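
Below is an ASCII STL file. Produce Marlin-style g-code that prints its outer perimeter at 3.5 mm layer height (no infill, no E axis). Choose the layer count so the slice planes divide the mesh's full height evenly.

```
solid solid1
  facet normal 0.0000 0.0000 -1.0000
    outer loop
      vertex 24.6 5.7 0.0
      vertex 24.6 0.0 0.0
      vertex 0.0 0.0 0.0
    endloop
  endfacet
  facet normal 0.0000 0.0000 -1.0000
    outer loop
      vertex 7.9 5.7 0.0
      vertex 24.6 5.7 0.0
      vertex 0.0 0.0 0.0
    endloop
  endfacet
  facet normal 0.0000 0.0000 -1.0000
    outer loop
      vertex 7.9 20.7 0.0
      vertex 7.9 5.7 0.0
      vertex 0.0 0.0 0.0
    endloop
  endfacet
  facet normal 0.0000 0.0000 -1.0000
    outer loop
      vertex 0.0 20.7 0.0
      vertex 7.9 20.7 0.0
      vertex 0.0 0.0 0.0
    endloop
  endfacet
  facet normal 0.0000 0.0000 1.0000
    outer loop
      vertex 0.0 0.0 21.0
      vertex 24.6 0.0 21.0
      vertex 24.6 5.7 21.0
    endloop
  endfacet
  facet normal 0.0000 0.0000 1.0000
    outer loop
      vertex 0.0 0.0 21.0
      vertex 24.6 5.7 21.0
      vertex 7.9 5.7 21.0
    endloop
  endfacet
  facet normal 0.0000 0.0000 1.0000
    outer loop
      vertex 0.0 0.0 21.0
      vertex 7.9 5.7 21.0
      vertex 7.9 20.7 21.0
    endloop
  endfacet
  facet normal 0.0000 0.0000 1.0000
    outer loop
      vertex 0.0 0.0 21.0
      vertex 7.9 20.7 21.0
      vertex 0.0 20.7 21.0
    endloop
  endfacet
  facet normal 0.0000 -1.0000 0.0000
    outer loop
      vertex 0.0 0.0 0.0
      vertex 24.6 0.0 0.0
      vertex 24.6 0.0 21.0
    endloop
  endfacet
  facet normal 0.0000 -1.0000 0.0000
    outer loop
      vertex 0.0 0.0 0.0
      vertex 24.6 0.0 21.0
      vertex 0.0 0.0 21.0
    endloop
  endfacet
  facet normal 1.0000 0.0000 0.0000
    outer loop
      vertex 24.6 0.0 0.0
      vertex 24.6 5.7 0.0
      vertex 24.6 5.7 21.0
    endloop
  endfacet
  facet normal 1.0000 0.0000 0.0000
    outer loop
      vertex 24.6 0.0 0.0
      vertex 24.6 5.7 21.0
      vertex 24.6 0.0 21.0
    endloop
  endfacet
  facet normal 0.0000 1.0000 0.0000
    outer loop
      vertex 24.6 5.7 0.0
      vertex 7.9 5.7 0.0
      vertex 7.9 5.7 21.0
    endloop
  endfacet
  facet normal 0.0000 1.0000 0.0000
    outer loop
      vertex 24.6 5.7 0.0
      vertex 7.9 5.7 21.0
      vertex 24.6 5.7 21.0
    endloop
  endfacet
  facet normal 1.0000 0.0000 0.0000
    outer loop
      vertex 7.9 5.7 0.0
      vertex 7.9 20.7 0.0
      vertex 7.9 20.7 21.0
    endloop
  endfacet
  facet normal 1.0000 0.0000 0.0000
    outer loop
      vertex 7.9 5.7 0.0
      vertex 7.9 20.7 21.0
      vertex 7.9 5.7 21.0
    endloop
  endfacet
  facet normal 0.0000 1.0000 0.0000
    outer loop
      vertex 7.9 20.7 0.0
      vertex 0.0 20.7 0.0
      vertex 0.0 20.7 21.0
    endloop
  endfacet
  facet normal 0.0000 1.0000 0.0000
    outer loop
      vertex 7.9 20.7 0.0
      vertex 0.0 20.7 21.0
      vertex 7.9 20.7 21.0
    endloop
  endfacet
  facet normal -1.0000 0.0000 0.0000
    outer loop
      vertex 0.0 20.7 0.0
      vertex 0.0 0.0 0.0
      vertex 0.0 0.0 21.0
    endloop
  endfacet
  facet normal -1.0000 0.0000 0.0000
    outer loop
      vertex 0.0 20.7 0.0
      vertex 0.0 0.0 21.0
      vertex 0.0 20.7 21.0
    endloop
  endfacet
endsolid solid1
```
; perimeter-only toolpath
G21 ; units = mm
G90 ; absolute positioning
G28 ; home
; layer 1
G0 Z3.5
G0 X0.0 Y0.0
G1 X24.6 Y0.0
G1 X24.6 Y5.7
G1 X7.9 Y5.7
G1 X7.9 Y20.7
G1 X0.0 Y20.7
G1 X0.0 Y0.0
; layer 2
G0 Z7.0
G0 X0.0 Y0.0
G1 X24.6 Y0.0
G1 X24.6 Y5.7
G1 X7.9 Y5.7
G1 X7.9 Y20.7
G1 X0.0 Y20.7
G1 X0.0 Y0.0
; layer 3
G0 Z10.5
G0 X0.0 Y0.0
G1 X24.6 Y0.0
G1 X24.6 Y5.7
G1 X7.9 Y5.7
G1 X7.9 Y20.7
G1 X0.0 Y20.7
G1 X0.0 Y0.0
; layer 4
G0 Z14.0
G0 X0.0 Y0.0
G1 X24.6 Y0.0
G1 X24.6 Y5.7
G1 X7.9 Y5.7
G1 X7.9 Y20.7
G1 X0.0 Y20.7
G1 X0.0 Y0.0
; layer 5
G0 Z17.5
G0 X0.0 Y0.0
G1 X24.6 Y0.0
G1 X24.6 Y5.7
G1 X7.9 Y5.7
G1 X7.9 Y20.7
G1 X0.0 Y20.7
G1 X0.0 Y0.0
; layer 6
G0 Z21.0
G0 X0.0 Y0.0
G1 X24.6 Y0.0
G1 X24.6 Y5.7
G1 X7.9 Y5.7
G1 X7.9 Y20.7
G1 X0.0 Y20.7
G1 X0.0 Y0.0
M2 ; end

The solid is an L-shaped prism: outer 24.6 × 20.7 mm, arm thicknesses ≈ 5.7 mm (horizontal) and 7.9 mm (vertical), extruded 21 mm in z. Slicing at Δz = 3.5 mm — 6 equal slices spanning the solid's height, so layer i sits at z = i·h/6 — gives 6 non-empty perimeters. Each is a 6-segment closed polygon; G0 lifts to the layer z and rapids to the start vertex, then G1 traces the edges.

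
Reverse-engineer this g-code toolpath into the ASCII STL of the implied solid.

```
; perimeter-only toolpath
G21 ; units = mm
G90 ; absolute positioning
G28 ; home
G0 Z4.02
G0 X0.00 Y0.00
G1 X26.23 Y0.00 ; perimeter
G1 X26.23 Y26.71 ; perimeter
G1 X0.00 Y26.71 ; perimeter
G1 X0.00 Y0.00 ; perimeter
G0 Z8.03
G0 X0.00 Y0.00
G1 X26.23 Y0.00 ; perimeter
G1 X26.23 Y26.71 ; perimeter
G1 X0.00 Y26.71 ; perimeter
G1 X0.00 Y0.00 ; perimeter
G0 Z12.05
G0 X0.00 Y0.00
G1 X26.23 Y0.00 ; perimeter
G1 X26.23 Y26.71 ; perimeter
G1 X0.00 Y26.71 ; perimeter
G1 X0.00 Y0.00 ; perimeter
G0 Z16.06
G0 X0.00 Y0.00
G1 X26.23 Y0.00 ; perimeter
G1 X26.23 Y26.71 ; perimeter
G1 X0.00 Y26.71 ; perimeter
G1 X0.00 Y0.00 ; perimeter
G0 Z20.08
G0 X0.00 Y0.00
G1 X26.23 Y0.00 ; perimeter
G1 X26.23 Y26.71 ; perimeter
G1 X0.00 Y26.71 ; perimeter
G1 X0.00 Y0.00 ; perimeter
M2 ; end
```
solid part
  facet normal 0.0000 0.0000 -1.0000
    outer loop
      vertex 26.23 26.71 0.00
      vertex 26.23 0.00 0.00
      vertex 0.00 0.00 0.00
    endloop
  endfacet
  facet normal 0.0000 0.0000 -1.0000
    outer loop
      vertex 0.00 26.71 0.00
      vertex 26.23 26.71 0.00
      vertex 0.00 0.00 0.00
    endloop
  endfacet
  facet normal 0.0000 0.0000 1.0000
    outer loop
      vertex 0.00 0.00 20.08
      vertex 26.23 0.00 20.08
      vertex 26.23 26.71 20.08
    endloop
  endfacet
  facet normal 0.0000 0.0000 1.0000
    outer loop
      vertex 0.00 0.00 20.08
      vertex 26.23 26.71 20.08
      vertex 0.00 26.71 20.08
    endloop
  endfacet
  facet normal 0.0000 -1.0000 0.0000
    outer loop
      vertex 0.00 0.00 0.00
      vertex 26.23 0.00 0.00
      vertex 26.23 0.00 20.08
    endloop
  endfacet
  facet normal 0.0000 -1.0000 0.0000
    outer loop
      vertex 0.00 0.00 0.00
      vertex 26.23 0.00 20.08
      vertex 0.00 0.00 20.08
    endloop
  endfacet
  facet normal 0.0000 1.0000 0.0000
    outer loop
      vertex 26.23 26.71 20.08
      vertex 26.23 26.71 0.00
      vertex 0.00 26.71 0.00
    endloop
  endfacet
  facet normal 0.0000 1.0000 0.0000
    outer loop
      vertex 0.00 26.71 20.08
      vertex 26.23 26.71 20.08
      vertex 0.00 26.71 0.00
    endloop
  endfacet
  facet normal -1.0000 0.0000 0.0000
    outer loop
      vertex 0.00 26.71 20.08
      vertex 0.00 26.71 0.00
      vertex 0.00 0.00 0.00
    endloop
  endfacet
  facet normal -1.0000 0.0000 0.0000
    outer loop
      vertex 0.00 0.00 20.08
      vertex 0.00 26.71 20.08
      vertex 0.00 0.00 0.00
    endloop
  endfacet
  facet normal 1.0000 0.0000 0.0000
    outer loop
      vertex 26.23 0.00 0.00
      vertex 26.23 26.71 0.00
      vertex 26.23 26.71 20.08
    endloop
  endfacet
  facet normal 1.0000 0.0000 0.0000
    outer loop
      vertex 26.23 0.00 0.00
      vertex 26.23 26.71 20.08
      vertex 26.23 0.00 20.08
    endloop
  endfacet
endsolid part

The G0 Z moves step by Δz≈4.02 mm. Every layer's G1 loop is the same polygon, so the solid is a straight extrusion of it from z=0 to z≈20.1. Closing with flat bottom and top caps and triangulating gives 12 facets — a rectangular box, roughly 26.2 × 26.7 mm footprint and 20.1 mm tall.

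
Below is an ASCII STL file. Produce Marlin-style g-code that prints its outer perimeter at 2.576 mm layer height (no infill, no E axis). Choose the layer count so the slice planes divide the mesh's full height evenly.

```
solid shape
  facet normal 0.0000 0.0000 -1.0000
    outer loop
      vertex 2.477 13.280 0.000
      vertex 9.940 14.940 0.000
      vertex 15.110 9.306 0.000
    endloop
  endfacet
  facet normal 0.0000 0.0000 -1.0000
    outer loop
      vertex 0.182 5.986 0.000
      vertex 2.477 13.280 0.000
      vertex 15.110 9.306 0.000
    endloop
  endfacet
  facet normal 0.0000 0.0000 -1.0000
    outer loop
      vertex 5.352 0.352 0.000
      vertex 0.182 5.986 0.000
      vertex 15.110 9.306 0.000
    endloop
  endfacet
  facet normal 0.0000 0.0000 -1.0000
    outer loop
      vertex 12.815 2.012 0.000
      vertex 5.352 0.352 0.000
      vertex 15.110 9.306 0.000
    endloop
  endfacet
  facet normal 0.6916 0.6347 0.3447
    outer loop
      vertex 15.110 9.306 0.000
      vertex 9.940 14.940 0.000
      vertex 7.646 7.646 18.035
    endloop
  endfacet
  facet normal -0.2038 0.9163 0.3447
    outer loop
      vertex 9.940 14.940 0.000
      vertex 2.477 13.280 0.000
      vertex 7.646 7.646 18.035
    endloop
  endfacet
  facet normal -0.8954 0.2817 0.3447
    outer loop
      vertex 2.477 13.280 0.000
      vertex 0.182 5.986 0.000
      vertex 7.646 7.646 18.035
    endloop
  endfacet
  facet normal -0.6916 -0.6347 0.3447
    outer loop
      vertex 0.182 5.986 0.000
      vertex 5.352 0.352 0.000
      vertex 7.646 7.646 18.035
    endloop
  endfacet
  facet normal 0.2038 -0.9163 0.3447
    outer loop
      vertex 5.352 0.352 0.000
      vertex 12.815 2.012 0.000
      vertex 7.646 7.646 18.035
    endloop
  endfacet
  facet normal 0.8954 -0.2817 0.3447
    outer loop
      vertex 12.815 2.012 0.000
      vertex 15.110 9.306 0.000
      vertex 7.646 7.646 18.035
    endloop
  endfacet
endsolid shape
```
; perimeter-only toolpath
G21 ; units = mm
G90 ; absolute positioning
G28 ; home
; layer 1
G0 Z2.576
G0 X14.044 Y9.069
G1 X9.612 Y13.898
G1 X3.215 Y12.475
G1 X1.248 Y6.223
G1 X5.680 Y1.394
G1 X12.077 Y2.817
G1 X14.044 Y9.069
; layer 2
G0 Z5.153
G0 X12.977 Y8.832
G1 X9.285 Y12.856
G1 X3.954 Y11.670
G1 X2.315 Y6.460
G1 X6.007 Y2.436
G1 X11.338 Y3.622
G1 X12.977 Y8.832
; layer 3
G0 Z7.729
G0 X11.911 Y8.595
G1 X8.957 Y11.814
G1 X4.692 Y10.865
G1 X3.381 Y6.697
G1 X6.335 Y3.478
G1 X10.600 Y4.427
G1 X11.911 Y8.595
; layer 4
G0 Z10.306
G0 X10.845 Y8.357
G1 X8.629 Y10.772
G1 X5.431 Y10.061
G1 X4.447 Y6.935
G1 X6.663 Y4.520
G1 X9.861 Y5.231
G1 X10.845 Y8.357
; layer 5
G0 Z12.882
G0 X9.779 Y8.120
G1 X8.301 Y9.730
G1 X6.169 Y9.256
G1 X5.513 Y7.172
G1 X6.991 Y5.562
G1 X9.123 Y6.036
G1 X9.779 Y8.120
; layer 6
G0 Z15.459
G0 X8.712 Y7.883
G1 X7.974 Y8.688
G1 X6.908 Y8.451
G1 X6.580 Y7.409
G1 X7.318 Y6.604
G1 X8.384 Y6.841
G1 X8.712 Y7.883
M2 ; end

The solid is a regular 6-sided pyramid, base circumscribed radius ≈ 7.65 mm, apex at z ≈ 18 mm. Slicing at Δz = 2.576 mm — 7 equal slices spanning the solid's height, so layer i sits at z = i·h/7 — gives 6 non-empty perimeters. Each is a 6-segment closed polygon; G0 lifts to the layer z and rapids to the start vertex, then G1 traces the edges. The cross-section shrinks linearly with z (the slice at the apex is degenerate and omitted).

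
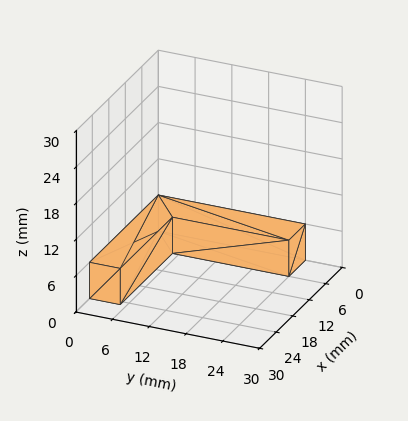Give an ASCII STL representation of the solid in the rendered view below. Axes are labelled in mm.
Reading the render: the shape is an L-shaped prism: outer 25 × 24 mm, arm thicknesses ≈ 5 mm (horizontal) and 6 mm (vertical), extruded 6 mm in z (dimensions read to the nearest mm from the axis ticks). For the STL, each face is triangulated and given an outward normal.

solid part
  facet normal 0.0000 0.0000 -1.0000
    outer loop
      vertex 25.0 5.0 0.0
      vertex 25.0 0.0 0.0
      vertex 0.0 0.0 0.0
    endloop
  endfacet
  facet normal 0.0000 0.0000 -1.0000
    outer loop
      vertex 6.0 5.0 0.0
      vertex 25.0 5.0 0.0
      vertex 0.0 0.0 0.0
    endloop
  endfacet
  facet normal 0.0000 0.0000 -1.0000
    outer loop
      vertex 6.0 24.0 0.0
      vertex 6.0 5.0 0.0
      vertex 0.0 0.0 0.0
    endloop
  endfacet
  facet normal 0.0000 0.0000 -1.0000
    outer loop
      vertex 0.0 24.0 0.0
      vertex 6.0 24.0 0.0
      vertex 0.0 0.0 0.0
    endloop
  endfacet
  facet normal 0.0000 0.0000 1.0000
    outer loop
      vertex 0.0 0.0 6.0
      vertex 25.0 0.0 6.0
      vertex 25.0 5.0 6.0
    endloop
  endfacet
  facet normal 0.0000 0.0000 1.0000
    outer loop
      vertex 0.0 0.0 6.0
      vertex 25.0 5.0 6.0
      vertex 6.0 5.0 6.0
    endloop
  endfacet
  facet normal 0.0000 0.0000 1.0000
    outer loop
      vertex 0.0 0.0 6.0
      vertex 6.0 5.0 6.0
      vertex 6.0 24.0 6.0
    endloop
  endfacet
  facet normal 0.0000 0.0000 1.0000
    outer loop
      vertex 0.0 0.0 6.0
      vertex 6.0 24.0 6.0
      vertex 0.0 24.0 6.0
    endloop
  endfacet
  facet normal 0.0000 -1.0000 0.0000
    outer loop
      vertex 0.0 0.0 0.0
      vertex 25.0 0.0 0.0
      vertex 25.0 0.0 6.0
    endloop
  endfacet
  facet normal 0.0000 -1.0000 0.0000
    outer loop
      vertex 0.0 0.0 0.0
      vertex 25.0 0.0 6.0
      vertex 0.0 0.0 6.0
    endloop
  endfacet
  facet normal 1.0000 0.0000 0.0000
    outer loop
      vertex 25.0 0.0 0.0
      vertex 25.0 5.0 0.0
      vertex 25.0 5.0 6.0
    endloop
  endfacet
  facet normal 1.0000 0.0000 0.0000
    outer loop
      vertex 25.0 0.0 0.0
      vertex 25.0 5.0 6.0
      vertex 25.0 0.0 6.0
    endloop
  endfacet
  facet normal 0.0000 1.0000 0.0000
    outer loop
      vertex 25.0 5.0 0.0
      vertex 6.0 5.0 0.0
      vertex 6.0 5.0 6.0
    endloop
  endfacet
  facet normal 0.0000 1.0000 0.0000
    outer loop
      vertex 25.0 5.0 0.0
      vertex 6.0 5.0 6.0
      vertex 25.0 5.0 6.0
    endloop
  endfacet
  facet normal 1.0000 0.0000 0.0000
    outer loop
      vertex 6.0 5.0 0.0
      vertex 6.0 24.0 0.0
      vertex 6.0 24.0 6.0
    endloop
  endfacet
  facet normal 1.0000 0.0000 0.0000
    outer loop
      vertex 6.0 5.0 0.0
      vertex 6.0 24.0 6.0
      vertex 6.0 5.0 6.0
    endloop
  endfacet
  facet normal 0.0000 1.0000 0.0000
    outer loop
      vertex 6.0 24.0 0.0
      vertex 0.0 24.0 0.0
      vertex 0.0 24.0 6.0
    endloop
  endfacet
  facet normal 0.0000 1.0000 0.0000
    outer loop
      vertex 6.0 24.0 0.0
      vertex 0.0 24.0 6.0
      vertex 6.0 24.0 6.0
    endloop
  endfacet
  facet normal -1.0000 0.0000 0.0000
    outer loop
      vertex 0.0 24.0 0.0
      vertex 0.0 0.0 0.0
      vertex 0.0 0.0 6.0
    endloop
  endfacet
  facet normal -1.0000 0.0000 0.0000
    outer loop
      vertex 0.0 24.0 0.0
      vertex 0.0 0.0 6.0
      vertex 0.0 24.0 6.0
    endloop
  endfacet
endsolid part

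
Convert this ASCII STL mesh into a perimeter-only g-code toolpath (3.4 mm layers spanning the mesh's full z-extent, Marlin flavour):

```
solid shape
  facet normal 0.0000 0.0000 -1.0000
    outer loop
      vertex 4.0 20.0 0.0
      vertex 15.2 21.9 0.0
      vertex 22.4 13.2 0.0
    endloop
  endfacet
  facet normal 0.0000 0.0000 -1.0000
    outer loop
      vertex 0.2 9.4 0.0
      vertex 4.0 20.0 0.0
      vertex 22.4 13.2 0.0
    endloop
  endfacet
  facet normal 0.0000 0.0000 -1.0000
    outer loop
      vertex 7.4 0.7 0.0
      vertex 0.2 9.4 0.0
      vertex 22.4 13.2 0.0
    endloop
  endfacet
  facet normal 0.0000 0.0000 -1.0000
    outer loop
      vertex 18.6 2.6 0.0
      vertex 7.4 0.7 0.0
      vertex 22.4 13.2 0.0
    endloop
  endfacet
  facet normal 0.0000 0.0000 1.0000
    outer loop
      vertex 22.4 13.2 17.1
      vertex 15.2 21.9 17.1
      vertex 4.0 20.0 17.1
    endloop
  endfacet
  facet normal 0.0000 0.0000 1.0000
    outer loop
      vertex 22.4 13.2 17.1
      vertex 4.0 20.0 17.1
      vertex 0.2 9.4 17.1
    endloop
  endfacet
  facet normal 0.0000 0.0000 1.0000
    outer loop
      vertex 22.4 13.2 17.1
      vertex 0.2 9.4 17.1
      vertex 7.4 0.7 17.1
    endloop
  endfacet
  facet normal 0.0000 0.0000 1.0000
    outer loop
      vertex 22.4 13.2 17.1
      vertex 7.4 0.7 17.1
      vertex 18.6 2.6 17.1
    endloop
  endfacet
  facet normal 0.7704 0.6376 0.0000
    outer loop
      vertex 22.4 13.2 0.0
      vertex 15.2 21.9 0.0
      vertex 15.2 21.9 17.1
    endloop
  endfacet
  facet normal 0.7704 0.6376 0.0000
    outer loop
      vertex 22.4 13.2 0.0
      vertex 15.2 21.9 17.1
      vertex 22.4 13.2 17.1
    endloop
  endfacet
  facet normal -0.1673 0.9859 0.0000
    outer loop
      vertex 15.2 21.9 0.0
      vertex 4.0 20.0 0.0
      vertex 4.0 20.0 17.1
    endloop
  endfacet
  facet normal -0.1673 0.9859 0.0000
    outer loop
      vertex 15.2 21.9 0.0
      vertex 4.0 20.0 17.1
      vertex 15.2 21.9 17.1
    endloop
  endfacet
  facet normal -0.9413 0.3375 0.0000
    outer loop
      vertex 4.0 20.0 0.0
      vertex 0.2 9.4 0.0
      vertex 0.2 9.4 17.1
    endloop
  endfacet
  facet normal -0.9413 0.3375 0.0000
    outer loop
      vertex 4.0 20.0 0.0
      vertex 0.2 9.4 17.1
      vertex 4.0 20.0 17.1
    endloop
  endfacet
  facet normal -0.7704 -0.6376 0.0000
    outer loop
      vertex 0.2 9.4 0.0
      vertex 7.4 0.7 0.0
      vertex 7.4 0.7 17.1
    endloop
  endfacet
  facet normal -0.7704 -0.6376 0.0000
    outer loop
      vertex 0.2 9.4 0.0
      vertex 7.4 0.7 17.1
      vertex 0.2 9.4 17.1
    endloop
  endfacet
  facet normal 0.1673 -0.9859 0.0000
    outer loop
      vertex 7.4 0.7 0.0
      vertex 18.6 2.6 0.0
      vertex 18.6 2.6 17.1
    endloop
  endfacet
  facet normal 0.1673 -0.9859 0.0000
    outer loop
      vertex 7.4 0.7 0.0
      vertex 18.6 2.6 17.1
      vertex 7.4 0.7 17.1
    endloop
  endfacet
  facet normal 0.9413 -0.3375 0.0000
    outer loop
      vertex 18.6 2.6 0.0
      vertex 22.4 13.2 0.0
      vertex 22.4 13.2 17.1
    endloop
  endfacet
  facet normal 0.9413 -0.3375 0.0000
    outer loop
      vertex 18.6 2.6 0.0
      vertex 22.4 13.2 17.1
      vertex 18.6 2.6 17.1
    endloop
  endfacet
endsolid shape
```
; perimeter-only toolpath
G21 ; units = mm
G90 ; absolute positioning
G28 ; home
; layer 1
G0 Z3.4
G0 X22.4 Y13.2
G1 X15.2 Y21.9
G1 X4.0 Y20.0
G1 X0.2 Y9.4
G1 X7.4 Y0.7
G1 X18.6 Y2.6
G1 X22.4 Y13.2
; layer 2
G0 Z6.8
G0 X22.4 Y13.2
G1 X15.2 Y21.9
G1 X4.0 Y20.0
G1 X0.2 Y9.4
G1 X7.4 Y0.7
G1 X18.6 Y2.6
G1 X22.4 Y13.2
; layer 3
G0 Z10.3
G0 X22.4 Y13.2
G1 X15.2 Y21.9
G1 X4.0 Y20.0
G1 X0.2 Y9.4
G1 X7.4 Y0.7
G1 X18.6 Y2.6
G1 X22.4 Y13.2
; layer 4
G0 Z13.7
G0 X22.4 Y13.2
G1 X15.2 Y21.9
G1 X4.0 Y20.0
G1 X0.2 Y9.4
G1 X7.4 Y0.7
G1 X18.6 Y2.6
G1 X22.4 Y13.2
; layer 5
G0 Z17.1
G0 X22.4 Y13.2
G1 X15.2 Y21.9
G1 X4.0 Y20.0
G1 X0.2 Y9.4
G1 X7.4 Y0.7
G1 X18.6 Y2.6
G1 X22.4 Y13.2
M2 ; end

The solid is a regular 6-sided prism (a cylinder approximated with 6 flat sides), circumscribed radius ≈ 11.3 mm, height ≈ 17.1 mm. Slicing at Δz = 3.4 mm — 5 equal slices spanning the solid's height, so layer i sits at z = i·h/5 — gives 5 non-empty perimeters. Each is a 6-segment closed polygon; G0 lifts to the layer z and rapids to the start vertex, then G1 traces the edges.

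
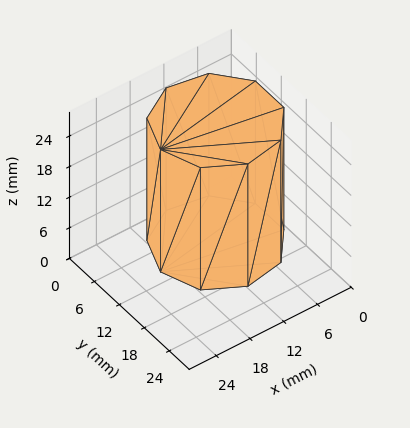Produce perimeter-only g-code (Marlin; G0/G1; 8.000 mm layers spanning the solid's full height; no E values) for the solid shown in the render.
Reading the render: the shape is a regular 9-sided prism (a cylinder approximated with 9 flat sides), circumscribed radius ≈ 10 mm, height ≈ 24 mm (dimensions read to the nearest mm from the axis ticks). For the g-code, the solid's height is divided into equal slices at the stated Δz and each level perimeter traced with G1 moves after a G0 lift.

; perimeter-only toolpath
G21 ; units = mm
G90 ; absolute positioning
G28 ; home
; layer 1
G0 Z8.000
G0 X20.000 Y10.000
G1 X17.660 Y16.428
G1 X11.736 Y19.848
G1 X5.000 Y18.660
G1 X0.603 Y13.420
G1 X0.603 Y6.580
G1 X5.000 Y1.340
G1 X11.736 Y0.152
G1 X17.660 Y3.572
G1 X20.000 Y10.000
; layer 2
G0 Z16.000
G0 X20.000 Y10.000
G1 X17.660 Y16.428
G1 X11.736 Y19.848
G1 X5.000 Y18.660
G1 X0.603 Y13.420
G1 X0.603 Y6.580
G1 X5.000 Y1.340
G1 X11.736 Y0.152
G1 X17.660 Y3.572
G1 X20.000 Y10.000
; layer 3
G0 Z24.000
G0 X20.000 Y10.000
G1 X17.660 Y16.428
G1 X11.736 Y19.848
G1 X5.000 Y18.660
G1 X0.603 Y13.420
G1 X0.603 Y6.580
G1 X5.000 Y1.340
G1 X11.736 Y0.152
G1 X17.660 Y3.572
G1 X20.000 Y10.000
M2 ; end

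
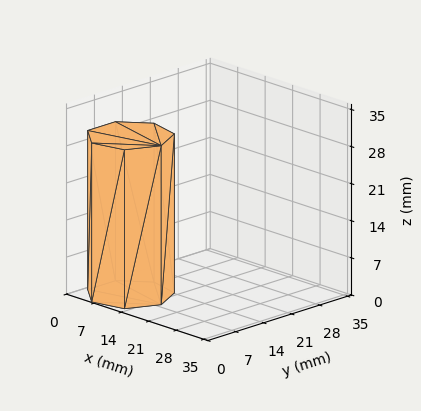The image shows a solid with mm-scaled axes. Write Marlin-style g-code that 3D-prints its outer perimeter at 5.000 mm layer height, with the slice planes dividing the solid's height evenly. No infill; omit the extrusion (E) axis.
Reading the render: the shape is a regular 7-sided prism (a cylinder approximated with 7 flat sides), circumscribed radius ≈ 8 mm, height ≈ 30 mm (dimensions read to the nearest mm from the axis ticks). For the g-code, the solid's height is divided into equal slices at the stated Δz and each level perimeter traced with G1 moves after a G0 lift.

; perimeter-only toolpath
G21 ; units = mm
G90 ; absolute positioning
G28 ; home
; layer 1
G0 Z5.000
G0 X16.000 Y8.000
G1 X12.988 Y14.255
G1 X6.220 Y15.799
G1 X0.792 Y11.471
G1 X0.792 Y4.529
G1 X6.220 Y0.201
G1 X12.988 Y1.745
G1 X16.000 Y8.000
; layer 2
G0 Z10.000
G0 X16.000 Y8.000
G1 X12.988 Y14.255
G1 X6.220 Y15.799
G1 X0.792 Y11.471
G1 X0.792 Y4.529
G1 X6.220 Y0.201
G1 X12.988 Y1.745
G1 X16.000 Y8.000
; layer 3
G0 Z15.000
G0 X16.000 Y8.000
G1 X12.988 Y14.255
G1 X6.220 Y15.799
G1 X0.792 Y11.471
G1 X0.792 Y4.529
G1 X6.220 Y0.201
G1 X12.988 Y1.745
G1 X16.000 Y8.000
; layer 4
G0 Z20.000
G0 X16.000 Y8.000
G1 X12.988 Y14.255
G1 X6.220 Y15.799
G1 X0.792 Y11.471
G1 X0.792 Y4.529
G1 X6.220 Y0.201
G1 X12.988 Y1.745
G1 X16.000 Y8.000
; layer 5
G0 Z25.000
G0 X16.000 Y8.000
G1 X12.988 Y14.255
G1 X6.220 Y15.799
G1 X0.792 Y11.471
G1 X0.792 Y4.529
G1 X6.220 Y0.201
G1 X12.988 Y1.745
G1 X16.000 Y8.000
; layer 6
G0 Z30.000
G0 X16.000 Y8.000
G1 X12.988 Y14.255
G1 X6.220 Y15.799
G1 X0.792 Y11.471
G1 X0.792 Y4.529
G1 X6.220 Y0.201
G1 X12.988 Y1.745
G1 X16.000 Y8.000
M2 ; end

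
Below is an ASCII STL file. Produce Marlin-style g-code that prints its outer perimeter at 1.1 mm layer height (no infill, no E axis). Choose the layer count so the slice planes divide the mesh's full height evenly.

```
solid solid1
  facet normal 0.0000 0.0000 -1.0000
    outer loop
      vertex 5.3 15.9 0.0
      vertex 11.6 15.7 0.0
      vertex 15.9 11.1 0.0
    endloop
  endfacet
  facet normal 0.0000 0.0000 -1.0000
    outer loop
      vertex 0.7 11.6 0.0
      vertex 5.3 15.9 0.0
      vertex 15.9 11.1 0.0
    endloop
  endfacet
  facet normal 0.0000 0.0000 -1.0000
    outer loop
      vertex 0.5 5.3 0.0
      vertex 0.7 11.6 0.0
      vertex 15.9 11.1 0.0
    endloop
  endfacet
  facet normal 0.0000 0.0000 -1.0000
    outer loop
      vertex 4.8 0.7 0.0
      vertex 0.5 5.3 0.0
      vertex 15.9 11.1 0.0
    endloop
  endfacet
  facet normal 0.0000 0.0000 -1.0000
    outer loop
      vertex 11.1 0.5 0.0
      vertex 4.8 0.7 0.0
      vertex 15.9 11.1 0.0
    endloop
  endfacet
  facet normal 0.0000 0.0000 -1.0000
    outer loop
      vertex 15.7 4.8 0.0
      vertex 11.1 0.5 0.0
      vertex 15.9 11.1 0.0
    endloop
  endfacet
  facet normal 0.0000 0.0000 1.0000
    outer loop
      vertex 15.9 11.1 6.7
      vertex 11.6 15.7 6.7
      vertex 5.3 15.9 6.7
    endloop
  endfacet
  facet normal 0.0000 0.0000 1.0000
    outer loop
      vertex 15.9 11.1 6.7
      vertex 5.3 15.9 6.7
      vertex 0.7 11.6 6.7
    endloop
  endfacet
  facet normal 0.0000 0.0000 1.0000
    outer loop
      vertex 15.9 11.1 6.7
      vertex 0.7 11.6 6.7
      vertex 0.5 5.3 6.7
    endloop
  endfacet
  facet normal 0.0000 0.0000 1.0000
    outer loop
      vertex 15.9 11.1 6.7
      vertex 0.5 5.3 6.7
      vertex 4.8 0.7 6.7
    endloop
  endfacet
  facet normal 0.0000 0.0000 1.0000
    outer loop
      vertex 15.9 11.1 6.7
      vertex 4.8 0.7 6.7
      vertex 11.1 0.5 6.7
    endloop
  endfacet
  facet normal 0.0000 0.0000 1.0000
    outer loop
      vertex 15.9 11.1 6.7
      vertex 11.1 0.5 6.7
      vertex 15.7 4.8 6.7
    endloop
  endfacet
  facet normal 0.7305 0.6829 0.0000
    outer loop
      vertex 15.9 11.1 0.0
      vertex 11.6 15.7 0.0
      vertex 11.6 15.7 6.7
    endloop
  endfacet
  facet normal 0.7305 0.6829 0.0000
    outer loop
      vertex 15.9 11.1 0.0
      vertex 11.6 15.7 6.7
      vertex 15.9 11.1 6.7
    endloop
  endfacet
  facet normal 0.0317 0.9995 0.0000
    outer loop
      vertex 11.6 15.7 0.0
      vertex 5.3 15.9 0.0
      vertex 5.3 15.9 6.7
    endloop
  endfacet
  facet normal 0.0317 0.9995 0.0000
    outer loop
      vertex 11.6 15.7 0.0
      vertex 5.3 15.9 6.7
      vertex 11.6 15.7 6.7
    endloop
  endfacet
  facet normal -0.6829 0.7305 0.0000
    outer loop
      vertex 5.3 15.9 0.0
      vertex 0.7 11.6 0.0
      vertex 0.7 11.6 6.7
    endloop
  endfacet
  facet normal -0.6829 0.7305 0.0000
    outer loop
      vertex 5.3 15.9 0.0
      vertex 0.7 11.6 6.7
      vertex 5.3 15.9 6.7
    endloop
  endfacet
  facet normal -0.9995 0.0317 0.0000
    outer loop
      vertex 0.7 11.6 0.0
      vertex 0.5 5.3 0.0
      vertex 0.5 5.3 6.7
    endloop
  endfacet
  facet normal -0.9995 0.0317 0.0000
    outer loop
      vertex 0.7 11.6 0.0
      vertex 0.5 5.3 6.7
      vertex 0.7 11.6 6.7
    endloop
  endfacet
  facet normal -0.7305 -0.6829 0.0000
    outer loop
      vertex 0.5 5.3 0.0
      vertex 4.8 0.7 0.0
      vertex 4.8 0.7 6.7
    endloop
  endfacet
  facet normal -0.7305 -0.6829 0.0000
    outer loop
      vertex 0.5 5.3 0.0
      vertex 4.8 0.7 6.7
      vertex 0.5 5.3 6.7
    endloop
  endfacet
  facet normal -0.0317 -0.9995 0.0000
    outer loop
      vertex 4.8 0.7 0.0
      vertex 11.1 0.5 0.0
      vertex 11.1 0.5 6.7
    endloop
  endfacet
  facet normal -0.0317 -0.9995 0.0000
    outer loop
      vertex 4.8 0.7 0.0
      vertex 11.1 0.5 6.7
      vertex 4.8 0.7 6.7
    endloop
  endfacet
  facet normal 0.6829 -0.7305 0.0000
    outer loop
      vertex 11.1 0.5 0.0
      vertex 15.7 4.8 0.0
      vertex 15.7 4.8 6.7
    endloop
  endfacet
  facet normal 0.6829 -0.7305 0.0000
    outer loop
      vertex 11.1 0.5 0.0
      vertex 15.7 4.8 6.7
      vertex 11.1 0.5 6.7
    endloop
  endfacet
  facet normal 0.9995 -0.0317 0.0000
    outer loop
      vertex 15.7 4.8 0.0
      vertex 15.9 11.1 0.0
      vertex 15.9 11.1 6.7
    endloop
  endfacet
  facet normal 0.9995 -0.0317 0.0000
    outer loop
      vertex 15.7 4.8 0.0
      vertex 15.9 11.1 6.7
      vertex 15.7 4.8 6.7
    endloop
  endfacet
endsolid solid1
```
; perimeter-only toolpath
G21 ; units = mm
G90 ; absolute positioning
G28 ; home
; layer 1
G0 Z1.1
G0 X15.9 Y11.1
G1 X11.6 Y15.7
G1 X5.3 Y15.9
G1 X0.7 Y11.6
G1 X0.5 Y5.3
G1 X4.8 Y0.7
G1 X11.1 Y0.5
G1 X15.7 Y4.8
G1 X15.9 Y11.1
; layer 2
G0 Z2.2
G0 X15.9 Y11.1
G1 X11.6 Y15.7
G1 X5.3 Y15.9
G1 X0.7 Y11.6
G1 X0.5 Y5.3
G1 X4.8 Y0.7
G1 X11.1 Y0.5
G1 X15.7 Y4.8
G1 X15.9 Y11.1
; layer 3
G0 Z3.4
G0 X15.9 Y11.1
G1 X11.6 Y15.7
G1 X5.3 Y15.9
G1 X0.7 Y11.6
G1 X0.5 Y5.3
G1 X4.8 Y0.7
G1 X11.1 Y0.5
G1 X15.7 Y4.8
G1 X15.9 Y11.1
; layer 4
G0 Z4.5
G0 X15.9 Y11.1
G1 X11.6 Y15.7
G1 X5.3 Y15.9
G1 X0.7 Y11.6
G1 X0.5 Y5.3
G1 X4.8 Y0.7
G1 X11.1 Y0.5
G1 X15.7 Y4.8
G1 X15.9 Y11.1
; layer 5
G0 Z5.6
G0 X15.9 Y11.1
G1 X11.6 Y15.7
G1 X5.3 Y15.9
G1 X0.7 Y11.6
G1 X0.5 Y5.3
G1 X4.8 Y0.7
G1 X11.1 Y0.5
G1 X15.7 Y4.8
G1 X15.9 Y11.1
; layer 6
G0 Z6.7
G0 X15.9 Y11.1
G1 X11.6 Y15.7
G1 X5.3 Y15.9
G1 X0.7 Y11.6
G1 X0.5 Y5.3
G1 X4.8 Y0.7
G1 X11.1 Y0.5
G1 X15.7 Y4.8
G1 X15.9 Y11.1
M2 ; end

The solid is a regular 8-sided prism (a cylinder approximated with 8 flat sides), circumscribed radius ≈ 8.2 mm, height ≈ 6.7 mm. Slicing at Δz = 1.1 mm — 6 equal slices spanning the solid's height, so layer i sits at z = i·h/6 — gives 6 non-empty perimeters. Each is a 8-segment closed polygon; G0 lifts to the layer z and rapids to the start vertex, then G1 traces the edges.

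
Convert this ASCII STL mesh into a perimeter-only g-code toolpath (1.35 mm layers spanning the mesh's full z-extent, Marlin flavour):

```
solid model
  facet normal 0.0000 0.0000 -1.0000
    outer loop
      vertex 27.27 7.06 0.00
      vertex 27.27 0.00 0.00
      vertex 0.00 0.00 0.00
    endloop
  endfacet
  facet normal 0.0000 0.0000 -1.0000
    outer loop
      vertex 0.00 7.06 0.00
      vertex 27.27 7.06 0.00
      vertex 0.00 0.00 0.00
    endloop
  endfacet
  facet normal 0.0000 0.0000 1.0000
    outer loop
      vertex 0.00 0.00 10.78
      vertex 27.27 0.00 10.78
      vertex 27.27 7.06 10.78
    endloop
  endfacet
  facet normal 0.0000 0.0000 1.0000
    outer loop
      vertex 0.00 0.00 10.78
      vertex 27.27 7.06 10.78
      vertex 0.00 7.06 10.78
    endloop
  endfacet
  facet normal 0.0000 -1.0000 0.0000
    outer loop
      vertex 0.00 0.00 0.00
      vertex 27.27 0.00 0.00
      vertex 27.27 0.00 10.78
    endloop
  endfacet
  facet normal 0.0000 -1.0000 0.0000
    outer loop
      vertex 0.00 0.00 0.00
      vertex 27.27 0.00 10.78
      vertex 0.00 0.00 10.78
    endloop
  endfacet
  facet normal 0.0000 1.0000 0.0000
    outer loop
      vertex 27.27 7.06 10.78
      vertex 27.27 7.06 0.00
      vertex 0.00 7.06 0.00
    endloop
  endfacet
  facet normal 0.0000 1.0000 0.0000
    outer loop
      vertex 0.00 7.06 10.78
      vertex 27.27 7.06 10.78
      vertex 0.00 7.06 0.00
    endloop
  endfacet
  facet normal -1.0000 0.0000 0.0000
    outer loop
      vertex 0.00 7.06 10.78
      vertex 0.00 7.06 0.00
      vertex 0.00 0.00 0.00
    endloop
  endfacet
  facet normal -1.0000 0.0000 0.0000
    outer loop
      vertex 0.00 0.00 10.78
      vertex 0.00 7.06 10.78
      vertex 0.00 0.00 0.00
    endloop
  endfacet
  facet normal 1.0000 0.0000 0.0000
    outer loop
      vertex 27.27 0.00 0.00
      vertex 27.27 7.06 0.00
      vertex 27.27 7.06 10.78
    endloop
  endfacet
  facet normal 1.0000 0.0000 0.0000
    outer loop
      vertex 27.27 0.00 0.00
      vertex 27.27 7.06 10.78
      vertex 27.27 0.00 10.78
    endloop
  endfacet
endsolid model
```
; perimeter-only toolpath
G21 ; units = mm
G90 ; absolute positioning
G28 ; home
; layer 1
G0 Z1.35
G0 X0.00 Y0.00
G1 X27.27 Y0.00
G1 X27.27 Y7.06
G1 X0.00 Y7.06
G1 X0.00 Y0.00
; layer 2
G0 Z2.69
G0 X0.00 Y0.00
G1 X27.27 Y0.00
G1 X27.27 Y7.06
G1 X0.00 Y7.06
G1 X0.00 Y0.00
; layer 3
G0 Z4.04
G0 X0.00 Y0.00
G1 X27.27 Y0.00
G1 X27.27 Y7.06
G1 X0.00 Y7.06
G1 X0.00 Y0.00
; layer 4
G0 Z5.39
G0 X0.00 Y0.00
G1 X27.27 Y0.00
G1 X27.27 Y7.06
G1 X0.00 Y7.06
G1 X0.00 Y0.00
; layer 5
G0 Z6.74
G0 X0.00 Y0.00
G1 X27.27 Y0.00
G1 X27.27 Y7.06
G1 X0.00 Y7.06
G1 X0.00 Y0.00
; layer 6
G0 Z8.08
G0 X0.00 Y0.00
G1 X27.27 Y0.00
G1 X27.27 Y7.06
G1 X0.00 Y7.06
G1 X0.00 Y0.00
; layer 7
G0 Z9.43
G0 X0.00 Y0.00
G1 X27.27 Y0.00
G1 X27.27 Y7.06
G1 X0.00 Y7.06
G1 X0.00 Y0.00
; layer 8
G0 Z10.78
G0 X0.00 Y0.00
G1 X27.27 Y0.00
G1 X27.27 Y7.06
G1 X0.00 Y7.06
G1 X0.00 Y0.00
M2 ; end

The solid is a rectangular box, roughly 27.3 × 7.06 mm footprint and 10.8 mm tall. Slicing at Δz = 1.35 mm — 8 equal slices spanning the solid's height, so layer i sits at z = i·h/8 — gives 8 non-empty perimeters. Each is a 4-segment closed polygon; G0 lifts to the layer z and rapids to the start vertex, then G1 traces the edges.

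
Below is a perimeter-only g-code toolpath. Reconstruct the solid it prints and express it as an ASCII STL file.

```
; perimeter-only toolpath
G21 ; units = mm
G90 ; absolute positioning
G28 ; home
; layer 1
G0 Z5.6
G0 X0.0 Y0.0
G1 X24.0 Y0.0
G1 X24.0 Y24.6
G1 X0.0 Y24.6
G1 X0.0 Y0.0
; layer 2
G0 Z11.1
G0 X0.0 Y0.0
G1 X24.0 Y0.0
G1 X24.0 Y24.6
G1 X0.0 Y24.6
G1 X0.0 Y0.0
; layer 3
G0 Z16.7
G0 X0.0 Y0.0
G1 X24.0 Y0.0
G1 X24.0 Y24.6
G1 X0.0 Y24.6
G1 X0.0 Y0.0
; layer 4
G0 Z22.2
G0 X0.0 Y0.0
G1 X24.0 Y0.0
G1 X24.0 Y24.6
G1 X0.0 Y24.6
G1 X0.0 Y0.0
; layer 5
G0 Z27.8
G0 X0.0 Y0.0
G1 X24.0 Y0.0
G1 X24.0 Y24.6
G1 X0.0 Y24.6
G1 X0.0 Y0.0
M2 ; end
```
solid part
  facet normal 0.0000 0.0000 -1.0000
    outer loop
      vertex 24.0 24.6 0.0
      vertex 24.0 0.0 0.0
      vertex 0.0 0.0 0.0
    endloop
  endfacet
  facet normal 0.0000 0.0000 -1.0000
    outer loop
      vertex 0.0 24.6 0.0
      vertex 24.0 24.6 0.0
      vertex 0.0 0.0 0.0
    endloop
  endfacet
  facet normal 0.0000 0.0000 1.0000
    outer loop
      vertex 0.0 0.0 27.8
      vertex 24.0 0.0 27.8
      vertex 24.0 24.6 27.8
    endloop
  endfacet
  facet normal 0.0000 0.0000 1.0000
    outer loop
      vertex 0.0 0.0 27.8
      vertex 24.0 24.6 27.8
      vertex 0.0 24.6 27.8
    endloop
  endfacet
  facet normal 0.0000 -1.0000 0.0000
    outer loop
      vertex 0.0 0.0 0.0
      vertex 24.0 0.0 0.0
      vertex 24.0 0.0 27.8
    endloop
  endfacet
  facet normal 0.0000 -1.0000 0.0000
    outer loop
      vertex 0.0 0.0 0.0
      vertex 24.0 0.0 27.8
      vertex 0.0 0.0 27.8
    endloop
  endfacet
  facet normal 0.0000 1.0000 0.0000
    outer loop
      vertex 24.0 24.6 27.8
      vertex 24.0 24.6 0.0
      vertex 0.0 24.6 0.0
    endloop
  endfacet
  facet normal 0.0000 1.0000 0.0000
    outer loop
      vertex 0.0 24.6 27.8
      vertex 24.0 24.6 27.8
      vertex 0.0 24.6 0.0
    endloop
  endfacet
  facet normal -1.0000 0.0000 0.0000
    outer loop
      vertex 0.0 24.6 27.8
      vertex 0.0 24.6 0.0
      vertex 0.0 0.0 0.0
    endloop
  endfacet
  facet normal -1.0000 0.0000 0.0000
    outer loop
      vertex 0.0 0.0 27.8
      vertex 0.0 24.6 27.8
      vertex 0.0 0.0 0.0
    endloop
  endfacet
  facet normal 1.0000 0.0000 0.0000
    outer loop
      vertex 24.0 0.0 0.0
      vertex 24.0 24.6 0.0
      vertex 24.0 24.6 27.8
    endloop
  endfacet
  facet normal 1.0000 0.0000 0.0000
    outer loop
      vertex 24.0 0.0 0.0
      vertex 24.0 24.6 27.8
      vertex 24.0 0.0 27.8
    endloop
  endfacet
endsolid part

The G0 Z moves step by Δz≈5.6 mm. Every layer's G1 loop is the same polygon, so the solid is a straight extrusion of it from z=0 to z≈27.8. Closing with flat bottom and top caps and triangulating gives 12 facets — a rectangular box, roughly 24 × 24.6 mm footprint and 27.8 mm tall.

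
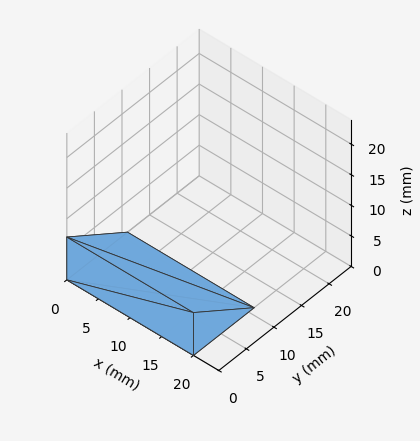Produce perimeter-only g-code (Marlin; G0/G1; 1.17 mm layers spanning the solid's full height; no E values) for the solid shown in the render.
Reading the render: the shape is a wedge (ramp): 20 × 11 mm base, rising to 7 mm along the y=0 edge and sloping linearly to z=0 at y=11 (dimensions read to the nearest mm from the axis ticks). For the g-code, the solid's height is divided into equal slices at the stated Δz and each level perimeter traced with G1 moves after a G0 lift.

; perimeter-only toolpath
G21 ; units = mm
G90 ; absolute positioning
G28 ; home
; layer 1
G0 Z1.17
G0 X0.00 Y0.00
G1 X20.00 Y0.00
G1 X20.00 Y9.17
G1 X0.00 Y9.17
G1 X0.00 Y0.00
; layer 2
G0 Z2.33
G0 X0.00 Y0.00
G1 X20.00 Y0.00
G1 X20.00 Y7.33
G1 X0.00 Y7.33
G1 X0.00 Y0.00
; layer 3
G0 Z3.50
G0 X0.00 Y0.00
G1 X20.00 Y0.00
G1 X20.00 Y5.50
G1 X0.00 Y5.50
G1 X0.00 Y0.00
; layer 4
G0 Z4.67
G0 X0.00 Y0.00
G1 X20.00 Y0.00
G1 X20.00 Y3.67
G1 X0.00 Y3.67
G1 X0.00 Y0.00
; layer 5
G0 Z5.83
G0 X0.00 Y0.00
G1 X20.00 Y0.00
G1 X20.00 Y1.83
G1 X0.00 Y1.83
G1 X0.00 Y0.00
M2 ; end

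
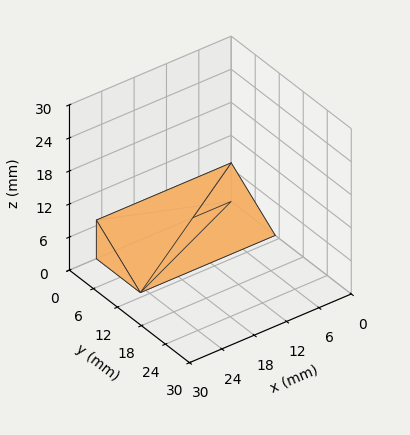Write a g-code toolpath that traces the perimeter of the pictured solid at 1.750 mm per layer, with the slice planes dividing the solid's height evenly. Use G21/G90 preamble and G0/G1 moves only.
Reading the render: the shape is a wedge (ramp): 25 × 11 mm base, rising to 7 mm along the y=0 edge and sloping linearly to z=0 at y=11 (dimensions read to the nearest mm from the axis ticks). For the g-code, the solid's height is divided into equal slices at the stated Δz and each level perimeter traced with G1 moves after a G0 lift.

; perimeter-only toolpath
G21 ; units = mm
G90 ; absolute positioning
G28 ; home
; layer 1
G0 Z1.750
G0 X0.000 Y0.000
G1 X25.000 Y0.000
G1 X25.000 Y8.250
G1 X0.000 Y8.250
G1 X0.000 Y0.000
; layer 2
G0 Z3.500
G0 X0.000 Y0.000
G1 X25.000 Y0.000
G1 X25.000 Y5.500
G1 X0.000 Y5.500
G1 X0.000 Y0.000
; layer 3
G0 Z5.250
G0 X0.000 Y0.000
G1 X25.000 Y0.000
G1 X25.000 Y2.750
G1 X0.000 Y2.750
G1 X0.000 Y0.000
M2 ; end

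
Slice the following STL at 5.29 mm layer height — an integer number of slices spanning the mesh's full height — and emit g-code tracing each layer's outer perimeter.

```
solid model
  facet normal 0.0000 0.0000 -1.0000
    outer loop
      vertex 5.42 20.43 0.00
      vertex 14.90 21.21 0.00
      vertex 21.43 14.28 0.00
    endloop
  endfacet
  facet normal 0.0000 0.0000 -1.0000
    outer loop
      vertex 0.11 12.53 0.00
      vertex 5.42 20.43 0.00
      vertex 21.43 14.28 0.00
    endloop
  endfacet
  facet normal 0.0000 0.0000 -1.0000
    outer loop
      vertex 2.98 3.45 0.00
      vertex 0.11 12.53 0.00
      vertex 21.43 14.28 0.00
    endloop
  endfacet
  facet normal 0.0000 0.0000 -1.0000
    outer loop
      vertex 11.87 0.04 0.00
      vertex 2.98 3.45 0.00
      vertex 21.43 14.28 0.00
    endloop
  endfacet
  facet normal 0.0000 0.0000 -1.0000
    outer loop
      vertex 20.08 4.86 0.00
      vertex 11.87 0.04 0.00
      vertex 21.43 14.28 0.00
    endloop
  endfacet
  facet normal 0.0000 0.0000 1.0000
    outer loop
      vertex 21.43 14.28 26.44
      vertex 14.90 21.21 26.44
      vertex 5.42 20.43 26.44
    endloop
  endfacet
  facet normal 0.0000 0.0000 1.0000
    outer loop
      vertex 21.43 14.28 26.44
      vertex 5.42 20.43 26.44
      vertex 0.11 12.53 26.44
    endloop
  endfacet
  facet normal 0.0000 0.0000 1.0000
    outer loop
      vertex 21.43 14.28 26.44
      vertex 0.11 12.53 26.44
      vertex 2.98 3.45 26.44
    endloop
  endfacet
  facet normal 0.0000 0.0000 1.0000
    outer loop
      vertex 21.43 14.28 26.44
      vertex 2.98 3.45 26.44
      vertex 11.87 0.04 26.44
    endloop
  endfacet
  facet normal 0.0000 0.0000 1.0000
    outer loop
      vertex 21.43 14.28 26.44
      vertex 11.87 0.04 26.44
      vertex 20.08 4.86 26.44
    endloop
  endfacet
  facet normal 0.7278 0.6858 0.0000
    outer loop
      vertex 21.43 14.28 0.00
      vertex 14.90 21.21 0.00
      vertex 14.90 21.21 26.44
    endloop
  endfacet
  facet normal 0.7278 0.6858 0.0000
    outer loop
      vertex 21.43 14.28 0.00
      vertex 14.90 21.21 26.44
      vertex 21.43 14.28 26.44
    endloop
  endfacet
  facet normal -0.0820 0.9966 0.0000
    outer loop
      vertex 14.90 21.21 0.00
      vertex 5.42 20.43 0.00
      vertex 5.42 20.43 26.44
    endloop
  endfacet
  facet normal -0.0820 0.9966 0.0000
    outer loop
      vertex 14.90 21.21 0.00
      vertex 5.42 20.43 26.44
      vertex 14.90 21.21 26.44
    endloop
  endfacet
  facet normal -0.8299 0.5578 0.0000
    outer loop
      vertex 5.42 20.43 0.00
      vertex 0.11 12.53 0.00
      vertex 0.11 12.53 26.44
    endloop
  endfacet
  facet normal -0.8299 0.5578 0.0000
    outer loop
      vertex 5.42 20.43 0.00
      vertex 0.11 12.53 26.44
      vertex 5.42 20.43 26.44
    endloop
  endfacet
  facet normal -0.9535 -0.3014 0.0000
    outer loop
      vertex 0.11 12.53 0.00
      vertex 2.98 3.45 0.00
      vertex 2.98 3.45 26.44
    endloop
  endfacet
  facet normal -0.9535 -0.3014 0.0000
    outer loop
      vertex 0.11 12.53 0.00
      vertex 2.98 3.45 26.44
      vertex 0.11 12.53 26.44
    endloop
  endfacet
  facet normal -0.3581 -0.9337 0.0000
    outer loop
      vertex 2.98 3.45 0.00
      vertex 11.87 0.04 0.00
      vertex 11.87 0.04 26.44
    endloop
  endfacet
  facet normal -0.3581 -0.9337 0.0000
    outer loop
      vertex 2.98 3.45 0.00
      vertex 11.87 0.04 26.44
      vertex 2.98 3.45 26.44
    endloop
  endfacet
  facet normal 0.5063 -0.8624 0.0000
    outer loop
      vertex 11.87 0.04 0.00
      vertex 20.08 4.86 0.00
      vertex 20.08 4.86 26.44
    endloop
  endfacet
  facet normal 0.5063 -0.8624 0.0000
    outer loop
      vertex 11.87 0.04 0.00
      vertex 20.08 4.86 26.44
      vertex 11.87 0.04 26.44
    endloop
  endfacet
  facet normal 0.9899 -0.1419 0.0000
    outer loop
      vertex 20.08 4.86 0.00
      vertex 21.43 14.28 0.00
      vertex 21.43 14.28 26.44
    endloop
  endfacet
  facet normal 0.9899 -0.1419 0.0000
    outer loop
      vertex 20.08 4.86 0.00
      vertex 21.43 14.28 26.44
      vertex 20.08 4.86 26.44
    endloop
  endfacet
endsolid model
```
; perimeter-only toolpath
G21 ; units = mm
G90 ; absolute positioning
G28 ; home
; layer 1
G0 Z5.29
G0 X21.43 Y14.28
G1 X14.90 Y21.21
G1 X5.42 Y20.43
G1 X0.11 Y12.53
G1 X2.98 Y3.45
G1 X11.87 Y0.04
G1 X20.08 Y4.86
G1 X21.43 Y14.28
; layer 2
G0 Z10.58
G0 X21.43 Y14.28
G1 X14.90 Y21.21
G1 X5.42 Y20.43
G1 X0.11 Y12.53
G1 X2.98 Y3.45
G1 X11.87 Y0.04
G1 X20.08 Y4.86
G1 X21.43 Y14.28
; layer 3
G0 Z15.86
G0 X21.43 Y14.28
G1 X14.90 Y21.21
G1 X5.42 Y20.43
G1 X0.11 Y12.53
G1 X2.98 Y3.45
G1 X11.87 Y0.04
G1 X20.08 Y4.86
G1 X21.43 Y14.28
; layer 4
G0 Z21.15
G0 X21.43 Y14.28
G1 X14.90 Y21.21
G1 X5.42 Y20.43
G1 X0.11 Y12.53
G1 X2.98 Y3.45
G1 X11.87 Y0.04
G1 X20.08 Y4.86
G1 X21.43 Y14.28
; layer 5
G0 Z26.44
G0 X21.43 Y14.28
G1 X14.90 Y21.21
G1 X5.42 Y20.43
G1 X0.11 Y12.53
G1 X2.98 Y3.45
G1 X11.87 Y0.04
G1 X20.08 Y4.86
G1 X21.43 Y14.28
M2 ; end

The solid is a regular 7-sided prism (a cylinder approximated with 7 flat sides), circumscribed radius ≈ 11 mm, height ≈ 26.4 mm. Slicing at Δz = 5.29 mm — 5 equal slices spanning the solid's height, so layer i sits at z = i·h/5 — gives 5 non-empty perimeters. Each is a 7-segment closed polygon; G0 lifts to the layer z and rapids to the start vertex, then G1 traces the edges.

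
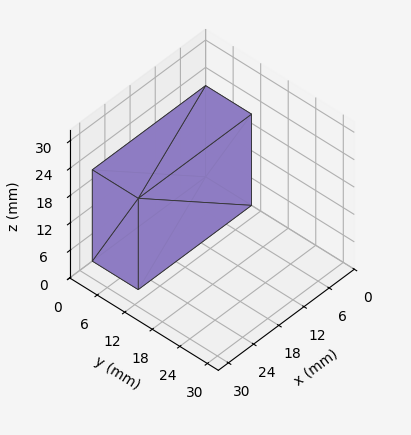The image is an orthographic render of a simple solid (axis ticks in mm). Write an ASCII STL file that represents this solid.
Reading the render: the shape is a rectangular box, roughly 27 × 10 mm footprint and 20 mm tall (dimensions read to the nearest mm from the axis ticks). For the STL, each face is triangulated and given an outward normal.

solid part
  facet normal 0.0000 0.0000 -1.0000
    outer loop
      vertex 27.0 10.0 0.0
      vertex 27.0 0.0 0.0
      vertex 0.0 0.0 0.0
    endloop
  endfacet
  facet normal 0.0000 0.0000 -1.0000
    outer loop
      vertex 0.0 10.0 0.0
      vertex 27.0 10.0 0.0
      vertex 0.0 0.0 0.0
    endloop
  endfacet
  facet normal 0.0000 0.0000 1.0000
    outer loop
      vertex 0.0 0.0 20.0
      vertex 27.0 0.0 20.0
      vertex 27.0 10.0 20.0
    endloop
  endfacet
  facet normal 0.0000 0.0000 1.0000
    outer loop
      vertex 0.0 0.0 20.0
      vertex 27.0 10.0 20.0
      vertex 0.0 10.0 20.0
    endloop
  endfacet
  facet normal 0.0000 -1.0000 0.0000
    outer loop
      vertex 0.0 0.0 0.0
      vertex 27.0 0.0 0.0
      vertex 27.0 0.0 20.0
    endloop
  endfacet
  facet normal 0.0000 -1.0000 0.0000
    outer loop
      vertex 0.0 0.0 0.0
      vertex 27.0 0.0 20.0
      vertex 0.0 0.0 20.0
    endloop
  endfacet
  facet normal 0.0000 1.0000 0.0000
    outer loop
      vertex 27.0 10.0 20.0
      vertex 27.0 10.0 0.0
      vertex 0.0 10.0 0.0
    endloop
  endfacet
  facet normal 0.0000 1.0000 0.0000
    outer loop
      vertex 0.0 10.0 20.0
      vertex 27.0 10.0 20.0
      vertex 0.0 10.0 0.0
    endloop
  endfacet
  facet normal -1.0000 0.0000 0.0000
    outer loop
      vertex 0.0 10.0 20.0
      vertex 0.0 10.0 0.0
      vertex 0.0 0.0 0.0
    endloop
  endfacet
  facet normal -1.0000 0.0000 0.0000
    outer loop
      vertex 0.0 0.0 20.0
      vertex 0.0 10.0 20.0
      vertex 0.0 0.0 0.0
    endloop
  endfacet
  facet normal 1.0000 0.0000 0.0000
    outer loop
      vertex 27.0 0.0 0.0
      vertex 27.0 10.0 0.0
      vertex 27.0 10.0 20.0
    endloop
  endfacet
  facet normal 1.0000 0.0000 0.0000
    outer loop
      vertex 27.0 0.0 0.0
      vertex 27.0 10.0 20.0
      vertex 27.0 0.0 20.0
    endloop
  endfacet
endsolid part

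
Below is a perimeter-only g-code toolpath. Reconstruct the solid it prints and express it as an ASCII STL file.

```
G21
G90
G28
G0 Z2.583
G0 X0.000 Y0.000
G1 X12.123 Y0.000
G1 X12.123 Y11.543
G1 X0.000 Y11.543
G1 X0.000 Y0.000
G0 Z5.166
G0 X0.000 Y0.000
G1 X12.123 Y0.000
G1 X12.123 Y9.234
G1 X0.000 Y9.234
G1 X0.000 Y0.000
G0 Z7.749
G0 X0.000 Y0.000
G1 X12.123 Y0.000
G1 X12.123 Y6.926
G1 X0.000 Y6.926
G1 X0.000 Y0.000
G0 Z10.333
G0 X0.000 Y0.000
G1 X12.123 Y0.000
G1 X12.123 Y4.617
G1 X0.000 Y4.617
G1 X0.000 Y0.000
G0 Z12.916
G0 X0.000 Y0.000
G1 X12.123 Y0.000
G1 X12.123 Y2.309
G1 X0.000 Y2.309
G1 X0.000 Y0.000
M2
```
solid part
  facet normal 0.0000 0.0000 -1.0000
    outer loop
      vertex 12.123 13.851 0.000
      vertex 12.123 0.000 0.000
      vertex 0.000 0.000 0.000
    endloop
  endfacet
  facet normal 0.0000 0.0000 -1.0000
    outer loop
      vertex 0.000 13.851 0.000
      vertex 12.123 13.851 0.000
      vertex 0.000 0.000 0.000
    endloop
  endfacet
  facet normal 0.0000 -1.0000 0.0000
    outer loop
      vertex 0.000 0.000 0.000
      vertex 12.123 0.000 0.000
      vertex 12.123 0.000 15.499
    endloop
  endfacet
  facet normal 0.0000 -1.0000 0.0000
    outer loop
      vertex 0.000 0.000 0.000
      vertex 12.123 0.000 15.499
      vertex 0.000 0.000 15.499
    endloop
  endfacet
  facet normal 0.0000 0.7456 0.6664
    outer loop
      vertex 0.000 0.000 15.499
      vertex 12.123 0.000 15.499
      vertex 12.123 13.851 0.000
    endloop
  endfacet
  facet normal 0.0000 0.7456 0.6664
    outer loop
      vertex 0.000 0.000 15.499
      vertex 12.123 13.851 0.000
      vertex 0.000 13.851 0.000
    endloop
  endfacet
  facet normal -1.0000 0.0000 0.0000
    outer loop
      vertex 0.000 0.000 15.499
      vertex 0.000 13.851 0.000
      vertex 0.000 0.000 0.000
    endloop
  endfacet
  facet normal 1.0000 0.0000 0.0000
    outer loop
      vertex 12.123 0.000 0.000
      vertex 12.123 13.851 0.000
      vertex 12.123 0.000 15.499
    endloop
  endfacet
endsolid part

The G0 Z moves step by Δz≈2.583 mm. The G1 loops shrink linearly with z, so the solid tapers from its base footprint up to z≈15.5. Closing with a flat bottom cap and the tapered top and triangulating gives 8 facets — a wedge (ramp): 12.1 × 13.9 mm base, rising to 15.5 mm along the y=0 edge and sloping linearly to z=0 at y=13.9.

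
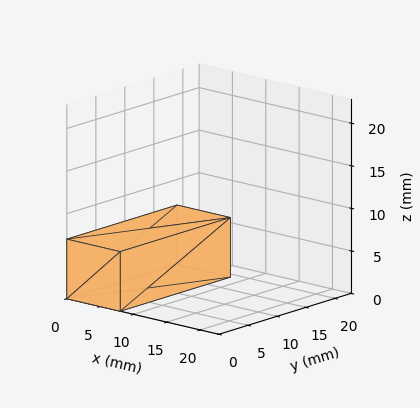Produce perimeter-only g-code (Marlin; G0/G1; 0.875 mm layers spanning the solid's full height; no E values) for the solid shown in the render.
Reading the render: the shape is a rectangular box, roughly 8 × 19 mm footprint and 7 mm tall (dimensions read to the nearest mm from the axis ticks). For the g-code, the solid's height is divided into equal slices at the stated Δz and each level perimeter traced with G1 moves after a G0 lift.

; perimeter-only toolpath
G21 ; units = mm
G90 ; absolute positioning
G28 ; home
; layer 1
G0 Z0.875
G0 X0.000 Y0.000
G1 X8.000 Y0.000
G1 X8.000 Y19.000
G1 X0.000 Y19.000
G1 X0.000 Y0.000
; layer 2
G0 Z1.750
G0 X0.000 Y0.000
G1 X8.000 Y0.000
G1 X8.000 Y19.000
G1 X0.000 Y19.000
G1 X0.000 Y0.000
; layer 3
G0 Z2.625
G0 X0.000 Y0.000
G1 X8.000 Y0.000
G1 X8.000 Y19.000
G1 X0.000 Y19.000
G1 X0.000 Y0.000
; layer 4
G0 Z3.500
G0 X0.000 Y0.000
G1 X8.000 Y0.000
G1 X8.000 Y19.000
G1 X0.000 Y19.000
G1 X0.000 Y0.000
; layer 5
G0 Z4.375
G0 X0.000 Y0.000
G1 X8.000 Y0.000
G1 X8.000 Y19.000
G1 X0.000 Y19.000
G1 X0.000 Y0.000
; layer 6
G0 Z5.250
G0 X0.000 Y0.000
G1 X8.000 Y0.000
G1 X8.000 Y19.000
G1 X0.000 Y19.000
G1 X0.000 Y0.000
; layer 7
G0 Z6.125
G0 X0.000 Y0.000
G1 X8.000 Y0.000
G1 X8.000 Y19.000
G1 X0.000 Y19.000
G1 X0.000 Y0.000
; layer 8
G0 Z7.000
G0 X0.000 Y0.000
G1 X8.000 Y0.000
G1 X8.000 Y19.000
G1 X0.000 Y19.000
G1 X0.000 Y0.000
M2 ; end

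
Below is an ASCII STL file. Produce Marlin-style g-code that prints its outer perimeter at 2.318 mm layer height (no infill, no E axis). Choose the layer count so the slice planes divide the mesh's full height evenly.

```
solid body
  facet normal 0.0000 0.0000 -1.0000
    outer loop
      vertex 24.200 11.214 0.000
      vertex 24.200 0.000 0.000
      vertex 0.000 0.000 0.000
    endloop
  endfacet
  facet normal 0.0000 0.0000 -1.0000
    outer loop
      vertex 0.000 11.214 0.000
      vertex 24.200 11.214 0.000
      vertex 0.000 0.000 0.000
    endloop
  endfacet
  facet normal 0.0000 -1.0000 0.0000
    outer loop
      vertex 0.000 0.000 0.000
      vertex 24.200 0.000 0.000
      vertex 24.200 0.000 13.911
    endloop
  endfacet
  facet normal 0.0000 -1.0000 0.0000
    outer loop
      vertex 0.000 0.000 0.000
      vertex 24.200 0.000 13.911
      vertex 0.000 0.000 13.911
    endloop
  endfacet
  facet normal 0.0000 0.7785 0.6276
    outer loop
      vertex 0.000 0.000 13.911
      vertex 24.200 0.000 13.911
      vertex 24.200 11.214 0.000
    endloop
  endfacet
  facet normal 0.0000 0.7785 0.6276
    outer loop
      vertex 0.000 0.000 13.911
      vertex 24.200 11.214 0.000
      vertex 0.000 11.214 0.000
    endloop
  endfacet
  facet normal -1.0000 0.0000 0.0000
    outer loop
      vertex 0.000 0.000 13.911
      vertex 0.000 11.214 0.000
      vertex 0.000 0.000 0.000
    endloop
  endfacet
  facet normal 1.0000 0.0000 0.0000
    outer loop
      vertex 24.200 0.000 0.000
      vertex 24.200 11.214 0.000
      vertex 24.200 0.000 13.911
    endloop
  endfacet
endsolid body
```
; perimeter-only toolpath
G21 ; units = mm
G90 ; absolute positioning
G28 ; home
; layer 1
G0 Z2.318
G0 X0.000 Y0.000
G1 X24.200 Y0.000
G1 X24.200 Y9.345
G1 X0.000 Y9.345
G1 X0.000 Y0.000
; layer 2
G0 Z4.637
G0 X0.000 Y0.000
G1 X24.200 Y0.000
G1 X24.200 Y7.476
G1 X0.000 Y7.476
G1 X0.000 Y0.000
; layer 3
G0 Z6.955
G0 X0.000 Y0.000
G1 X24.200 Y0.000
G1 X24.200 Y5.607
G1 X0.000 Y5.607
G1 X0.000 Y0.000
; layer 4
G0 Z9.274
G0 X0.000 Y0.000
G1 X24.200 Y0.000
G1 X24.200 Y3.738
G1 X0.000 Y3.738
G1 X0.000 Y0.000
; layer 5
G0 Z11.592
G0 X0.000 Y0.000
G1 X24.200 Y0.000
G1 X24.200 Y1.869
G1 X0.000 Y1.869
G1 X0.000 Y0.000
M2 ; end

The solid is a wedge (ramp): 24.2 × 11.2 mm base, rising to 13.9 mm along the y=0 edge and sloping linearly to z=0 at y=11.2. Slicing at Δz = 2.318 mm — 6 equal slices spanning the solid's height, so layer i sits at z = i·h/6 — gives 5 non-empty perimeters. Each is a 4-segment closed polygon; G0 lifts to the layer z and rapids to the start vertex, then G1 traces the edges. The cross-section shrinks linearly with z (the slice at the apex is degenerate and omitted).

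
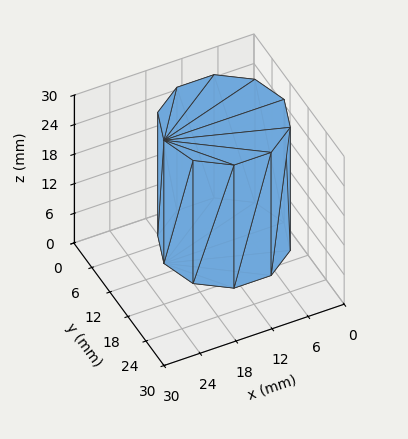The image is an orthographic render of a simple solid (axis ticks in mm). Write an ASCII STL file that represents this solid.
Reading the render: the shape is a regular 10-sided prism (a cylinder approximated with 10 flat sides), circumscribed radius ≈ 10 mm, height ≈ 25 mm (dimensions read to the nearest mm from the axis ticks). For the STL, each face is triangulated and given an outward normal.

solid part
  facet normal 0.0000 0.0000 -1.0000
    outer loop
      vertex 13.09 19.51 0.00
      vertex 18.09 15.88 0.00
      vertex 20.00 10.00 0.00
    endloop
  endfacet
  facet normal 0.0000 0.0000 -1.0000
    outer loop
      vertex 6.91 19.51 0.00
      vertex 13.09 19.51 0.00
      vertex 20.00 10.00 0.00
    endloop
  endfacet
  facet normal 0.0000 0.0000 -1.0000
    outer loop
      vertex 1.91 15.88 0.00
      vertex 6.91 19.51 0.00
      vertex 20.00 10.00 0.00
    endloop
  endfacet
  facet normal 0.0000 0.0000 -1.0000
    outer loop
      vertex 0.00 10.00 0.00
      vertex 1.91 15.88 0.00
      vertex 20.00 10.00 0.00
    endloop
  endfacet
  facet normal 0.0000 0.0000 -1.0000
    outer loop
      vertex 1.91 4.12 0.00
      vertex 0.00 10.00 0.00
      vertex 20.00 10.00 0.00
    endloop
  endfacet
  facet normal 0.0000 0.0000 -1.0000
    outer loop
      vertex 6.91 0.49 0.00
      vertex 1.91 4.12 0.00
      vertex 20.00 10.00 0.00
    endloop
  endfacet
  facet normal 0.0000 0.0000 -1.0000
    outer loop
      vertex 13.09 0.49 0.00
      vertex 6.91 0.49 0.00
      vertex 20.00 10.00 0.00
    endloop
  endfacet
  facet normal 0.0000 0.0000 -1.0000
    outer loop
      vertex 18.09 4.12 0.00
      vertex 13.09 0.49 0.00
      vertex 20.00 10.00 0.00
    endloop
  endfacet
  facet normal 0.0000 0.0000 1.0000
    outer loop
      vertex 20.00 10.00 25.00
      vertex 18.09 15.88 25.00
      vertex 13.09 19.51 25.00
    endloop
  endfacet
  facet normal 0.0000 0.0000 1.0000
    outer loop
      vertex 20.00 10.00 25.00
      vertex 13.09 19.51 25.00
      vertex 6.91 19.51 25.00
    endloop
  endfacet
  facet normal 0.0000 0.0000 1.0000
    outer loop
      vertex 20.00 10.00 25.00
      vertex 6.91 19.51 25.00
      vertex 1.91 15.88 25.00
    endloop
  endfacet
  facet normal 0.0000 0.0000 1.0000
    outer loop
      vertex 20.00 10.00 25.00
      vertex 1.91 15.88 25.00
      vertex 0.00 10.00 25.00
    endloop
  endfacet
  facet normal 0.0000 0.0000 1.0000
    outer loop
      vertex 20.00 10.00 25.00
      vertex 0.00 10.00 25.00
      vertex 1.91 4.12 25.00
    endloop
  endfacet
  facet normal 0.0000 0.0000 1.0000
    outer loop
      vertex 20.00 10.00 25.00
      vertex 1.91 4.12 25.00
      vertex 6.91 0.49 25.00
    endloop
  endfacet
  facet normal 0.0000 0.0000 1.0000
    outer loop
      vertex 20.00 10.00 25.00
      vertex 6.91 0.49 25.00
      vertex 13.09 0.49 25.00
    endloop
  endfacet
  facet normal 0.0000 0.0000 1.0000
    outer loop
      vertex 20.00 10.00 25.00
      vertex 13.09 0.49 25.00
      vertex 18.09 4.12 25.00
    endloop
  endfacet
  facet normal 0.9511 0.3089 0.0000
    outer loop
      vertex 20.00 10.00 0.00
      vertex 18.09 15.88 0.00
      vertex 18.09 15.88 25.00
    endloop
  endfacet
  facet normal 0.9511 0.3089 0.0000
    outer loop
      vertex 20.00 10.00 0.00
      vertex 18.09 15.88 25.00
      vertex 20.00 10.00 25.00
    endloop
  endfacet
  facet normal 0.5875 0.8092 0.0000
    outer loop
      vertex 18.09 15.88 0.00
      vertex 13.09 19.51 0.00
      vertex 13.09 19.51 25.00
    endloop
  endfacet
  facet normal 0.5875 0.8092 0.0000
    outer loop
      vertex 18.09 15.88 0.00
      vertex 13.09 19.51 25.00
      vertex 18.09 15.88 25.00
    endloop
  endfacet
  facet normal 0.0000 1.0000 0.0000
    outer loop
      vertex 13.09 19.51 0.00
      vertex 6.91 19.51 0.00
      vertex 6.91 19.51 25.00
    endloop
  endfacet
  facet normal 0.0000 1.0000 0.0000
    outer loop
      vertex 13.09 19.51 0.00
      vertex 6.91 19.51 25.00
      vertex 13.09 19.51 25.00
    endloop
  endfacet
  facet normal -0.5875 0.8092 0.0000
    outer loop
      vertex 6.91 19.51 0.00
      vertex 1.91 15.88 0.00
      vertex 1.91 15.88 25.00
    endloop
  endfacet
  facet normal -0.5875 0.8092 0.0000
    outer loop
      vertex 6.91 19.51 0.00
      vertex 1.91 15.88 25.00
      vertex 6.91 19.51 25.00
    endloop
  endfacet
  facet normal -0.9511 0.3089 0.0000
    outer loop
      vertex 1.91 15.88 0.00
      vertex 0.00 10.00 0.00
      vertex 0.00 10.00 25.00
    endloop
  endfacet
  facet normal -0.9511 0.3089 0.0000
    outer loop
      vertex 1.91 15.88 0.00
      vertex 0.00 10.00 25.00
      vertex 1.91 15.88 25.00
    endloop
  endfacet
  facet normal -0.9511 -0.3089 0.0000
    outer loop
      vertex 0.00 10.00 0.00
      vertex 1.91 4.12 0.00
      vertex 1.91 4.12 25.00
    endloop
  endfacet
  facet normal -0.9511 -0.3089 0.0000
    outer loop
      vertex 0.00 10.00 0.00
      vertex 1.91 4.12 25.00
      vertex 0.00 10.00 25.00
    endloop
  endfacet
  facet normal -0.5875 -0.8092 0.0000
    outer loop
      vertex 1.91 4.12 0.00
      vertex 6.91 0.49 0.00
      vertex 6.91 0.49 25.00
    endloop
  endfacet
  facet normal -0.5875 -0.8092 0.0000
    outer loop
      vertex 1.91 4.12 0.00
      vertex 6.91 0.49 25.00
      vertex 1.91 4.12 25.00
    endloop
  endfacet
  facet normal 0.0000 -1.0000 0.0000
    outer loop
      vertex 6.91 0.49 0.00
      vertex 13.09 0.49 0.00
      vertex 13.09 0.49 25.00
    endloop
  endfacet
  facet normal 0.0000 -1.0000 0.0000
    outer loop
      vertex 6.91 0.49 0.00
      vertex 13.09 0.49 25.00
      vertex 6.91 0.49 25.00
    endloop
  endfacet
  facet normal 0.5875 -0.8092 0.0000
    outer loop
      vertex 13.09 0.49 0.00
      vertex 18.09 4.12 0.00
      vertex 18.09 4.12 25.00
    endloop
  endfacet
  facet normal 0.5875 -0.8092 0.0000
    outer loop
      vertex 13.09 0.49 0.00
      vertex 18.09 4.12 25.00
      vertex 13.09 0.49 25.00
    endloop
  endfacet
  facet normal 0.9511 -0.3089 0.0000
    outer loop
      vertex 18.09 4.12 0.00
      vertex 20.00 10.00 0.00
      vertex 20.00 10.00 25.00
    endloop
  endfacet
  facet normal 0.9511 -0.3089 0.0000
    outer loop
      vertex 18.09 4.12 0.00
      vertex 20.00 10.00 25.00
      vertex 18.09 4.12 25.00
    endloop
  endfacet
endsolid part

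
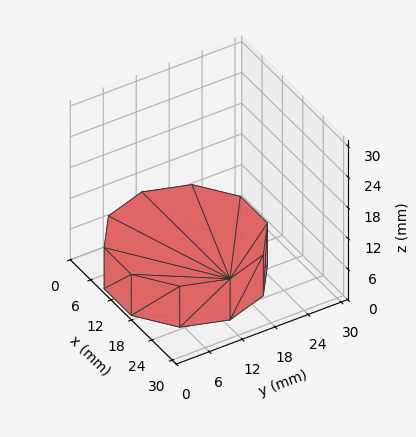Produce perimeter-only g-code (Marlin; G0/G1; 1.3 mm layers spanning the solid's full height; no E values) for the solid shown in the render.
Reading the render: the shape is a regular 10-sided prism (a cylinder approximated with 10 flat sides), circumscribed radius ≈ 13 mm, height ≈ 8 mm (dimensions read to the nearest mm from the axis ticks). For the g-code, the solid's height is divided into equal slices at the stated Δz and each level perimeter traced with G1 moves after a G0 lift.

; perimeter-only toolpath
G21 ; units = mm
G90 ; absolute positioning
G28 ; home
; layer 1
G0 Z1.3
G0 X26.0 Y13.0
G1 X23.5 Y20.6
G1 X17.0 Y25.4
G1 X9.0 Y25.4
G1 X2.5 Y20.6
G1 X0.0 Y13.0
G1 X2.5 Y5.4
G1 X9.0 Y0.6
G1 X17.0 Y0.6
G1 X23.5 Y5.4
G1 X26.0 Y13.0
; layer 2
G0 Z2.7
G0 X26.0 Y13.0
G1 X23.5 Y20.6
G1 X17.0 Y25.4
G1 X9.0 Y25.4
G1 X2.5 Y20.6
G1 X0.0 Y13.0
G1 X2.5 Y5.4
G1 X9.0 Y0.6
G1 X17.0 Y0.6
G1 X23.5 Y5.4
G1 X26.0 Y13.0
; layer 3
G0 Z4.0
G0 X26.0 Y13.0
G1 X23.5 Y20.6
G1 X17.0 Y25.4
G1 X9.0 Y25.4
G1 X2.5 Y20.6
G1 X0.0 Y13.0
G1 X2.5 Y5.4
G1 X9.0 Y0.6
G1 X17.0 Y0.6
G1 X23.5 Y5.4
G1 X26.0 Y13.0
; layer 4
G0 Z5.3
G0 X26.0 Y13.0
G1 X23.5 Y20.6
G1 X17.0 Y25.4
G1 X9.0 Y25.4
G1 X2.5 Y20.6
G1 X0.0 Y13.0
G1 X2.5 Y5.4
G1 X9.0 Y0.6
G1 X17.0 Y0.6
G1 X23.5 Y5.4
G1 X26.0 Y13.0
; layer 5
G0 Z6.7
G0 X26.0 Y13.0
G1 X23.5 Y20.6
G1 X17.0 Y25.4
G1 X9.0 Y25.4
G1 X2.5 Y20.6
G1 X0.0 Y13.0
G1 X2.5 Y5.4
G1 X9.0 Y0.6
G1 X17.0 Y0.6
G1 X23.5 Y5.4
G1 X26.0 Y13.0
; layer 6
G0 Z8.0
G0 X26.0 Y13.0
G1 X23.5 Y20.6
G1 X17.0 Y25.4
G1 X9.0 Y25.4
G1 X2.5 Y20.6
G1 X0.0 Y13.0
G1 X2.5 Y5.4
G1 X9.0 Y0.6
G1 X17.0 Y0.6
G1 X23.5 Y5.4
G1 X26.0 Y13.0
M2 ; end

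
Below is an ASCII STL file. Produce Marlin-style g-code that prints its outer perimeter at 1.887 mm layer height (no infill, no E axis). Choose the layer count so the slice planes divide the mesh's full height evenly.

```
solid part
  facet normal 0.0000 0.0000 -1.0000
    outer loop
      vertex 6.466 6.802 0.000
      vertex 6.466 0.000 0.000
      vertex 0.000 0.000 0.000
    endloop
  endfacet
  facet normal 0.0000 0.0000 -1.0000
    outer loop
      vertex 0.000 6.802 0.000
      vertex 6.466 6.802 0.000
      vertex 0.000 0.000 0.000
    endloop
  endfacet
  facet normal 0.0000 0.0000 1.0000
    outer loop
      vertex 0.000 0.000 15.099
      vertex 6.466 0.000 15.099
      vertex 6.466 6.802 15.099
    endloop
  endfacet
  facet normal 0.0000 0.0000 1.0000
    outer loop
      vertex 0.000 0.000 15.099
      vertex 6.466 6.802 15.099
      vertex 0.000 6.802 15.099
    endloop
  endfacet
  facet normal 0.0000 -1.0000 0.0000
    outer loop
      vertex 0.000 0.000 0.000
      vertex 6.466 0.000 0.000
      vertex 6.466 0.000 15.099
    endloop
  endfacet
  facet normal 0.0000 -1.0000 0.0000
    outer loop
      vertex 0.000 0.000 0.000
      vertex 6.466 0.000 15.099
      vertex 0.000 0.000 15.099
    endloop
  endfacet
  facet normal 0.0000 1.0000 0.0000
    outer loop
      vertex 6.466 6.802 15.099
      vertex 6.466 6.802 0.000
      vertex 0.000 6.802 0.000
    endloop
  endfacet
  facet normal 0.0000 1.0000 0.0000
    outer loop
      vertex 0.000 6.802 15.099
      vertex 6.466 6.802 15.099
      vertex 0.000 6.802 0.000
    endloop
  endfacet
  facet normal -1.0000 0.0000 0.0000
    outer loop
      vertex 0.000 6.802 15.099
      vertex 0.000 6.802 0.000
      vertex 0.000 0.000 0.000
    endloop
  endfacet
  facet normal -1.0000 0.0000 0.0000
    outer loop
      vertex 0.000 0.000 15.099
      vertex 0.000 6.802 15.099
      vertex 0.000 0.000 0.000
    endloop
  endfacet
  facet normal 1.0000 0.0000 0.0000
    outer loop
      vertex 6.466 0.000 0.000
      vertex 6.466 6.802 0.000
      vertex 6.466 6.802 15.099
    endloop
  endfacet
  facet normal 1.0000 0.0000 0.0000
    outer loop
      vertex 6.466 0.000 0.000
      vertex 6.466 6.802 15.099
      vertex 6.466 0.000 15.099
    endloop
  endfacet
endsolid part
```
; perimeter-only toolpath
G21 ; units = mm
G90 ; absolute positioning
G28 ; home
; layer 1
G0 Z1.887
G0 X0.000 Y0.000
G1 X6.466 Y0.000
G1 X6.466 Y6.802
G1 X0.000 Y6.802
G1 X0.000 Y0.000
; layer 2
G0 Z3.775
G0 X0.000 Y0.000
G1 X6.466 Y0.000
G1 X6.466 Y6.802
G1 X0.000 Y6.802
G1 X0.000 Y0.000
; layer 3
G0 Z5.662
G0 X0.000 Y0.000
G1 X6.466 Y0.000
G1 X6.466 Y6.802
G1 X0.000 Y6.802
G1 X0.000 Y0.000
; layer 4
G0 Z7.550
G0 X0.000 Y0.000
G1 X6.466 Y0.000
G1 X6.466 Y6.802
G1 X0.000 Y6.802
G1 X0.000 Y0.000
; layer 5
G0 Z9.437
G0 X0.000 Y0.000
G1 X6.466 Y0.000
G1 X6.466 Y6.802
G1 X0.000 Y6.802
G1 X0.000 Y0.000
; layer 6
G0 Z11.324
G0 X0.000 Y0.000
G1 X6.466 Y0.000
G1 X6.466 Y6.802
G1 X0.000 Y6.802
G1 X0.000 Y0.000
; layer 7
G0 Z13.212
G0 X0.000 Y0.000
G1 X6.466 Y0.000
G1 X6.466 Y6.802
G1 X0.000 Y6.802
G1 X0.000 Y0.000
; layer 8
G0 Z15.099
G0 X0.000 Y0.000
G1 X6.466 Y0.000
G1 X6.466 Y6.802
G1 X0.000 Y6.802
G1 X0.000 Y0.000
M2 ; end

The solid is a rectangular box, roughly 6.47 × 6.8 mm footprint and 15.1 mm tall. Slicing at Δz = 1.887 mm — 8 equal slices spanning the solid's height, so layer i sits at z = i·h/8 — gives 8 non-empty perimeters. Each is a 4-segment closed polygon; G0 lifts to the layer z and rapids to the start vertex, then G1 traces the edges.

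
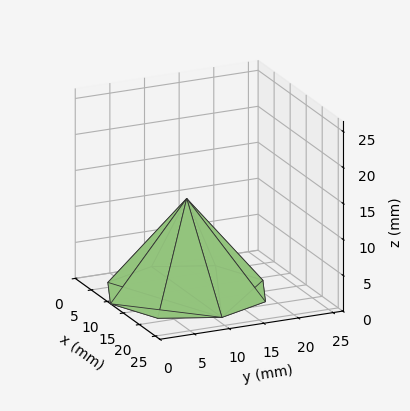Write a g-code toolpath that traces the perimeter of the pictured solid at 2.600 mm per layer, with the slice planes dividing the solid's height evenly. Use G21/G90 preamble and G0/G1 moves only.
Reading the render: the shape is a regular 8-sided pyramid, base circumscribed radius ≈ 11 mm, apex at z ≈ 13 mm (dimensions read to the nearest mm from the axis ticks). For the g-code, the solid's height is divided into equal slices at the stated Δz and each level perimeter traced with G1 moves after a G0 lift.

; perimeter-only toolpath
G21 ; units = mm
G90 ; absolute positioning
G28 ; home
; layer 1
G0 Z2.600
G0 X19.800 Y11.000
G1 X17.222 Y17.222
G1 X11.000 Y19.800
G1 X4.778 Y17.222
G1 X2.200 Y11.000
G1 X4.778 Y4.778
G1 X11.000 Y2.200
G1 X17.222 Y4.778
G1 X19.800 Y11.000
; layer 2
G0 Z5.200
G0 X17.600 Y11.000
G1 X15.667 Y15.667
G1 X11.000 Y17.600
G1 X6.333 Y15.667
G1 X4.400 Y11.000
G1 X6.333 Y6.333
G1 X11.000 Y4.400
G1 X15.667 Y6.333
G1 X17.600 Y11.000
; layer 3
G0 Z7.800
G0 X15.400 Y11.000
G1 X14.111 Y14.111
G1 X11.000 Y15.400
G1 X7.889 Y14.111
G1 X6.600 Y11.000
G1 X7.889 Y7.889
G1 X11.000 Y6.600
G1 X14.111 Y7.889
G1 X15.400 Y11.000
; layer 4
G0 Z10.400
G0 X13.200 Y11.000
G1 X12.556 Y12.556
G1 X11.000 Y13.200
G1 X9.444 Y12.556
G1 X8.800 Y11.000
G1 X9.444 Y9.444
G1 X11.000 Y8.800
G1 X12.556 Y9.444
G1 X13.200 Y11.000
M2 ; end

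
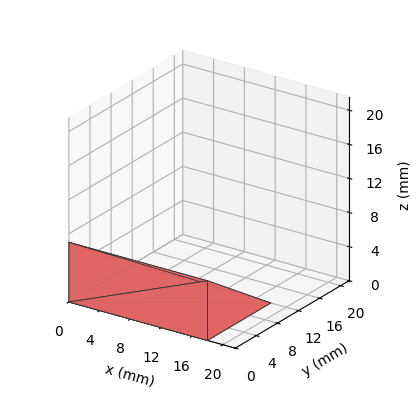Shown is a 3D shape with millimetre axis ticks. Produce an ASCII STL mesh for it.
Reading the render: the shape is a wedge (ramp): 18 × 12 mm base, rising to 7 mm along the y=0 edge and sloping linearly to z=0 at y=12 (dimensions read to the nearest mm from the axis ticks). For the STL, each face is triangulated and given an outward normal.

solid part
  facet normal 0.0000 0.0000 -1.0000
    outer loop
      vertex 18.000 12.000 0.000
      vertex 18.000 0.000 0.000
      vertex 0.000 0.000 0.000
    endloop
  endfacet
  facet normal 0.0000 0.0000 -1.0000
    outer loop
      vertex 0.000 12.000 0.000
      vertex 18.000 12.000 0.000
      vertex 0.000 0.000 0.000
    endloop
  endfacet
  facet normal 0.0000 -1.0000 0.0000
    outer loop
      vertex 0.000 0.000 0.000
      vertex 18.000 0.000 0.000
      vertex 18.000 0.000 7.000
    endloop
  endfacet
  facet normal 0.0000 -1.0000 0.0000
    outer loop
      vertex 0.000 0.000 0.000
      vertex 18.000 0.000 7.000
      vertex 0.000 0.000 7.000
    endloop
  endfacet
  facet normal 0.0000 0.5039 0.8638
    outer loop
      vertex 0.000 0.000 7.000
      vertex 18.000 0.000 7.000
      vertex 18.000 12.000 0.000
    endloop
  endfacet
  facet normal 0.0000 0.5039 0.8638
    outer loop
      vertex 0.000 0.000 7.000
      vertex 18.000 12.000 0.000
      vertex 0.000 12.000 0.000
    endloop
  endfacet
  facet normal -1.0000 0.0000 0.0000
    outer loop
      vertex 0.000 0.000 7.000
      vertex 0.000 12.000 0.000
      vertex 0.000 0.000 0.000
    endloop
  endfacet
  facet normal 1.0000 0.0000 0.0000
    outer loop
      vertex 18.000 0.000 0.000
      vertex 18.000 12.000 0.000
      vertex 18.000 0.000 7.000
    endloop
  endfacet
endsolid part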